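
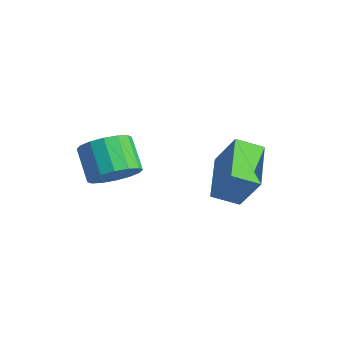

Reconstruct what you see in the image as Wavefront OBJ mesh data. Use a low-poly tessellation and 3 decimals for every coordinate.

v 0.875 1.05 -0.739
v -0.537 2.359 -0.132
v 1.482 1.927 -1.22
v 0.07 3.237 -0.613
v 1.75 1.283 0.793
v 0.338 2.593 1.4
v 2.357 2.161 0.312
v 0.945 3.47 0.919
v -1.308 -1.556 0.258
v -0.761 -1.959 1.018
v -1.884 -1.628 2.003
v -2.432 -1.224 1.242
v -0.622 -1.45 1.005
v -1.745 -1.118 1.989
v -0.667 -0.969 0.791
v -1.79 -0.637 1.776
v -0.884 -0.645 0.435
v -2.007 -0.314 1.42
v -1.215 -0.566 0.031
v -2.338 -0.234 1.016
v -1.57 -0.751 -0.312
v -2.693 -0.42 0.673
v -1.856 -1.152 -0.503
v -2.979 -0.821 0.482
v -1.995 -1.662 -0.489
v -3.118 -1.33 0.495
v -1.95 -2.143 -0.276
v -3.073 -1.811 0.709
v -1.733 -2.466 0.08
v -2.856 -2.135 1.065
v -1.402 -2.546 0.484
v -2.525 -2.214 1.469
v -1.047 -2.36 0.827
v -2.17 -2.029 1.812
f 2 4 1
f 5 2 1
f 1 4 3
f 3 5 1
f 2 8 4
f 6 2 5
f 6 8 2
f 4 8 3
f 7 5 3
f 3 8 7
f 7 6 5
f 8 6 7
f 10 9 13
f 10 13 11
f 11 13 14
f 11 14 12
f 13 9 15
f 13 15 14
f 14 15 16
f 14 16 12
f 15 9 17
f 15 17 16
f 16 17 18
f 16 18 12
f 17 9 19
f 17 19 18
f 18 19 20
f 18 20 12
f 19 9 21
f 19 21 20
f 20 21 22
f 20 22 12
f 21 9 23
f 21 23 22
f 22 23 24
f 22 24 12
f 23 9 25
f 23 25 24
f 24 25 26
f 24 26 12
f 25 9 27
f 25 27 26
f 26 27 28
f 26 28 12
f 27 9 29
f 27 29 28
f 28 29 30
f 28 30 12
f 29 9 31
f 29 31 30
f 30 31 32
f 30 32 12
f 31 9 33
f 31 33 32
f 32 33 34
f 32 34 12
f 33 9 10
f 33 10 34
f 34 10 11
f 34 11 12



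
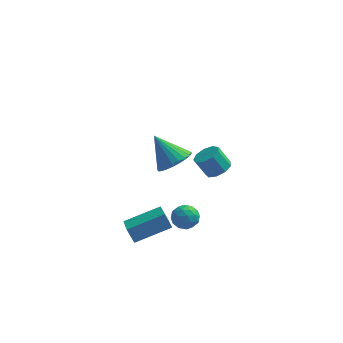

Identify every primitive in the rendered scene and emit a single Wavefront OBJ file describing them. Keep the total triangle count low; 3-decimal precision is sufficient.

v -3.759 -2.033 -3.608
v -3.315 -3.782 -2.7
v -1.895 -1.187 -2.889
v -1.451 -2.935 -1.98
v -3.329 -2.325 -4.38
v -2.885 -4.073 -3.471
v -1.465 -1.478 -3.66
v -1.021 -3.227 -2.752
v 0.81 2.51 -2.542
v 1.425 2.927 -2.194
v 0.744 3.007 -1.089
v 0.13 2.59 -1.438
v 1.067 3.282 -2.44
v 0.386 3.362 -1.335
v 0.59 3.276 -2.734
v -0.091 3.356 -1.629
v 0.215 2.912 -2.938
v -0.466 2.992 -1.834
v 0.119 2.36 -2.957
v -0.561 2.439 -1.853
v 0.347 1.878 -2.782
v -0.334 1.957 -1.678
v 0.791 1.692 -2.495
v 0.111 1.771 -1.39
v 1.245 1.889 -2.23
v 0.564 1.968 -1.125
v 1.495 2.376 -2.111
v 0.814 2.456 -1.006
v -0.831 -3.645 2.977
v -0.032 -3.734 3.62
v -1.949 -3.075 4.443
v 0.006 -3.352 3.501
v -0.084 -3.015 3.302
v -0.287 -2.773 3.053
v -0.574 -2.664 2.793
v -0.899 -2.705 2.56
v -1.214 -2.889 2.391
v -1.471 -3.187 2.312
v -1.63 -3.556 2.333
v -1.668 -3.937 2.452
v -1.578 -4.275 2.652
v -1.375 -4.516 2.9
v -1.089 -4.625 3.161
v -0.763 -4.584 3.393
v -0.448 -4.401 3.562
v -0.191 -4.102 3.642
v -1.088 -2.208 -2.443
v -0.543 -2.024 -1.874
v -0.277 -3.116 -2.926
v 0.268 -2.932 -2.357
v -0.424 -3.299 -2.151
v -0.925 -2.737 -1.853
v 0.105 -2.403 -2.947
v -0.396 -1.841 -2.649
v 0.195 -2.144 -2.185
v -0.132 -2.698 -1.693
v -0.688 -2.442 -3.107
v -1.015 -2.996 -2.615
v -0.887 -2.036 -2.116
v 0.067 -3.104 -2.684
v -0.34 -3.319 -2.563
v -0.02 -3.211 -2.229
v -1.111 -2.455 -2.103
v -0.791 -2.347 -1.769
v -0.721 -3.097 -1.932
v -0.029 -2.793 -3.031
v 0.291 -2.685 -2.697
v -0.8 -1.929 -2.571
v -0.48 -1.821 -2.237
v -0.099 -2.043 -2.868
v -0.133 -1.999 -1.964
v 0.344 -2.533 -2.249
v 0.248 -2.221 -2.596
v -0.046 -1.892 -2.42
v -0.325 -2.324 -1.675
v 0.152 -2.858 -1.959
v -0.255 -3.074 -1.839
v -0.549 -2.744 -1.663
v 0.109 -2.395 -1.858
v -0.972 -2.282 -2.841
v -0.495 -2.816 -3.125
v -0.271 -2.396 -3.137
v -0.565 -2.066 -2.961
v -1.164 -2.607 -2.551
v -0.687 -3.141 -2.836
v -0.774 -3.248 -2.38
v -1.068 -2.919 -2.204
v -0.929 -2.745 -2.942
f 2 4 1
f 5 2 1
f 1 4 3
f 3 5 1
f 2 8 4
f 6 2 5
f 6 8 2
f 4 8 3
f 7 5 3
f 3 8 7
f 7 6 5
f 8 6 7
f 10 9 13
f 10 13 11
f 11 13 14
f 11 14 12
f 13 9 15
f 13 15 14
f 14 15 16
f 14 16 12
f 15 9 17
f 15 17 16
f 16 17 18
f 16 18 12
f 17 9 19
f 17 19 18
f 18 19 20
f 18 20 12
f 19 9 21
f 19 21 20
f 20 21 22
f 20 22 12
f 21 9 23
f 21 23 22
f 22 23 24
f 22 24 12
f 23 9 25
f 23 25 24
f 24 25 26
f 24 26 12
f 25 9 27
f 25 27 26
f 26 27 28
f 26 28 12
f 27 9 10
f 27 10 28
f 28 10 11
f 28 11 12
f 30 29 32
f 30 32 31
f 32 29 33
f 32 33 31
f 33 29 34
f 33 34 31
f 34 29 35
f 34 35 31
f 35 29 36
f 35 36 31
f 36 29 37
f 36 37 31
f 37 29 38
f 37 38 31
f 38 29 39
f 38 39 31
f 39 29 40
f 39 40 31
f 40 29 41
f 40 41 31
f 41 29 42
f 41 42 31
f 42 29 43
f 42 43 31
f 43 29 44
f 43 44 31
f 44 29 45
f 44 45 31
f 45 29 46
f 45 46 31
f 46 29 30
f 46 30 31
f 47 84 63
f 84 58 87
f 63 87 52
f 84 87 63
f 47 63 59
f 63 52 64
f 59 64 48
f 63 64 59
f 47 59 68
f 59 48 69
f 68 69 54
f 59 69 68
f 47 68 80
f 68 54 83
f 80 83 57
f 68 83 80
f 47 80 84
f 80 57 88
f 84 88 58
f 80 88 84
f 48 64 75
f 64 52 78
f 75 78 56
f 64 78 75
f 52 87 65
f 87 58 86
f 65 86 51
f 87 86 65
f 58 88 85
f 88 57 81
f 85 81 49
f 88 81 85
f 57 83 82
f 83 54 70
f 82 70 53
f 83 70 82
f 54 69 74
f 69 48 71
f 74 71 55
f 69 71 74
f 50 76 62
f 76 56 77
f 62 77 51
f 76 77 62
f 50 62 60
f 62 51 61
f 60 61 49
f 62 61 60
f 50 60 67
f 60 49 66
f 67 66 53
f 60 66 67
f 50 67 72
f 67 53 73
f 72 73 55
f 67 73 72
f 50 72 76
f 72 55 79
f 76 79 56
f 72 79 76
f 51 77 65
f 77 56 78
f 65 78 52
f 77 78 65
f 49 61 85
f 61 51 86
f 85 86 58
f 61 86 85
f 53 66 82
f 66 49 81
f 82 81 57
f 66 81 82
f 55 73 74
f 73 53 70
f 74 70 54
f 73 70 74
f 56 79 75
f 79 55 71
f 75 71 48
f 79 71 75



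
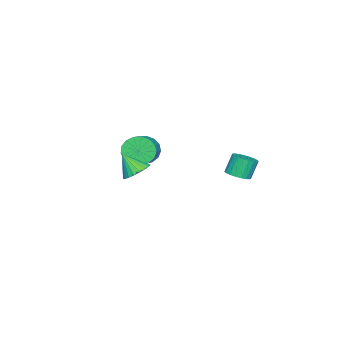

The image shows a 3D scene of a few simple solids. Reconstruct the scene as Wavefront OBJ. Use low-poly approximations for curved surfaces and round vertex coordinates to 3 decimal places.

v -0.466 3.86 1.76
v 0.083 3.741 2.022
v -0.325 3.921 2.961
v -0.874 4.04 2.7
v 0.098 3.994 1.98
v -0.31 4.175 2.919
v 0.016 4.225 1.9
v -0.393 4.405 2.839
v -0.15 4.393 1.795
v -0.559 4.573 2.735
v -0.371 4.468 1.685
v -0.779 4.648 2.624
v -0.608 4.438 1.588
v -1.016 4.618 2.527
v -0.82 4.308 1.52
v -1.229 4.489 2.459
v -0.971 4.101 1.494
v -1.38 4.281 2.433
v -1.035 3.852 1.514
v -1.443 4.032 2.454
v -1 3.604 1.577
v -1.409 3.785 2.516
v -0.873 3.401 1.671
v -1.282 3.581 2.61
v -0.675 3.277 1.781
v -1.084 3.457 2.72
v -0.442 3.253 1.887
v -0.85 3.434 2.826
v -0.212 3.335 1.971
v -0.621 3.515 2.911
v -0.026 3.507 2.019
v -0.435 3.688 2.958
v -3.11 -2.077 0.651
v -2.693 -2.609 0.153
v -1.432 -2.235 0.81
v -1.85 -1.703 1.309
v -2.689 -2.263 -0.051
v -1.428 -1.888 0.606
v -2.782 -1.874 -0.095
v -1.521 -1.5 0.563
v -2.95 -1.532 0.033
v -1.689 -1.157 0.69
v -3.155 -1.314 0.302
v -1.894 -0.94 0.959
v -3.349 -1.272 0.651
v -2.089 -0.898 1.309
v -3.489 -1.414 1.001
v -2.229 -1.04 1.658
v -3.542 -1.708 1.27
v -2.282 -1.333 1.927
v -3.496 -2.086 1.397
v -2.236 -1.712 2.055
v -3.362 -2.463 1.354
v -2.102 -2.088 2.011
v -3.17 -2.751 1.15
v -1.91 -2.377 1.807
v -2.964 -2.885 0.831
v -1.704 -2.51 1.488
v -2.792 -2.833 0.472
v -1.531 -2.459 1.129
v 1.993 0.106 2.331
v 2.713 0.086 2.335
v 1.967 -0.626 3.269
v 2.656 0.318 2.515
v 2.485 0.514 2.664
v 2.229 0.639 2.755
v 1.932 0.672 2.772
v 1.645 0.608 2.714
v 1.419 0.457 2.589
v 1.292 0.245 2.42
v 1.286 0.009 2.236
v 1.402 -0.21 2.068
v 1.621 -0.374 1.945
v 1.904 -0.455 1.89
v 2.202 -0.439 1.911
v 2.464 -0.329 2.004
v 2.645 -0.143 2.154
f 2 1 5
f 2 5 3
f 3 5 6
f 3 6 4
f 5 1 7
f 5 7 6
f 6 7 8
f 6 8 4
f 7 1 9
f 7 9 8
f 8 9 10
f 8 10 4
f 9 1 11
f 9 11 10
f 10 11 12
f 10 12 4
f 11 1 13
f 11 13 12
f 12 13 14
f 12 14 4
f 13 1 15
f 13 15 14
f 14 15 16
f 14 16 4
f 15 1 17
f 15 17 16
f 16 17 18
f 16 18 4
f 17 1 19
f 17 19 18
f 18 19 20
f 18 20 4
f 19 1 21
f 19 21 20
f 20 21 22
f 20 22 4
f 21 1 23
f 21 23 22
f 22 23 24
f 22 24 4
f 23 1 25
f 23 25 24
f 24 25 26
f 24 26 4
f 25 1 27
f 25 27 26
f 26 27 28
f 26 28 4
f 27 1 29
f 27 29 28
f 28 29 30
f 28 30 4
f 29 1 31
f 29 31 30
f 30 31 32
f 30 32 4
f 31 1 2
f 31 2 32
f 32 2 3
f 32 3 4
f 34 33 37
f 34 37 35
f 35 37 38
f 35 38 36
f 37 33 39
f 37 39 38
f 38 39 40
f 38 40 36
f 39 33 41
f 39 41 40
f 40 41 42
f 40 42 36
f 41 33 43
f 41 43 42
f 42 43 44
f 42 44 36
f 43 33 45
f 43 45 44
f 44 45 46
f 44 46 36
f 45 33 47
f 45 47 46
f 46 47 48
f 46 48 36
f 47 33 49
f 47 49 48
f 48 49 50
f 48 50 36
f 49 33 51
f 49 51 50
f 50 51 52
f 50 52 36
f 51 33 53
f 51 53 52
f 52 53 54
f 52 54 36
f 53 33 55
f 53 55 54
f 54 55 56
f 54 56 36
f 55 33 57
f 55 57 56
f 56 57 58
f 56 58 36
f 57 33 59
f 57 59 58
f 58 59 60
f 58 60 36
f 59 33 34
f 59 34 60
f 60 34 35
f 60 35 36
f 62 61 64
f 62 64 63
f 64 61 65
f 64 65 63
f 65 61 66
f 65 66 63
f 66 61 67
f 66 67 63
f 67 61 68
f 67 68 63
f 68 61 69
f 68 69 63
f 69 61 70
f 69 70 63
f 70 61 71
f 70 71 63
f 71 61 72
f 71 72 63
f 72 61 73
f 72 73 63
f 73 61 74
f 73 74 63
f 74 61 75
f 74 75 63
f 75 61 76
f 75 76 63
f 76 61 77
f 76 77 63
f 77 61 62
f 77 62 63



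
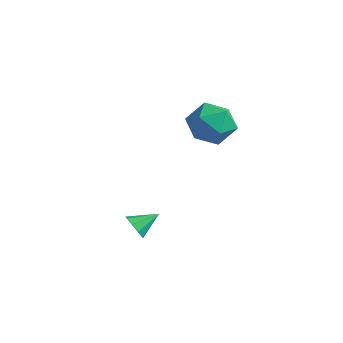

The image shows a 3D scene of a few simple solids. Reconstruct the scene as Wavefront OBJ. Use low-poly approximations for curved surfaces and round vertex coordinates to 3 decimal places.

v -0.57 3.843 1.082
v 0.379 4.319 1.542
v 0.361 2.241 0.818
v 1.31 2.717 1.278
v 0.393 2.492 1.947
v -0.182 3.482 2.11
v 0.922 3.078 0.25
v 0.347 4.068 0.413
v 1.301 3.846 1.028
v 0.974 3.484 2.076
v -0.234 3.076 0.284
v -0.561 2.714 1.332
v 1.043 -2.066 -1.94
v 1.412 -1.971 -2.442
v 1.477 -1.114 -1.44
v 1.035 -1.77 -2.496
v 0.662 -1.707 -2.291
v 0.466 -1.813 -1.922
v 0.541 -2.036 -1.561
v 0.85 -2.274 -1.378
v 1.249 -2.414 -1.458
v 1.552 -2.392 -1.764
v 1.617 -2.217 -2.152
f 1 12 6
f 1 6 2
f 1 2 8
f 1 8 11
f 1 11 12
f 2 6 10
f 6 12 5
f 12 11 3
f 11 8 7
f 8 2 9
f 4 10 5
f 4 5 3
f 4 3 7
f 4 7 9
f 4 9 10
f 5 10 6
f 3 5 12
f 7 3 11
f 9 7 8
f 10 9 2
f 14 13 16
f 14 16 15
f 16 13 17
f 16 17 15
f 17 13 18
f 17 18 15
f 18 13 19
f 18 19 15
f 19 13 20
f 19 20 15
f 20 13 21
f 20 21 15
f 21 13 22
f 21 22 15
f 22 13 23
f 22 23 15
f 23 13 14
f 23 14 15



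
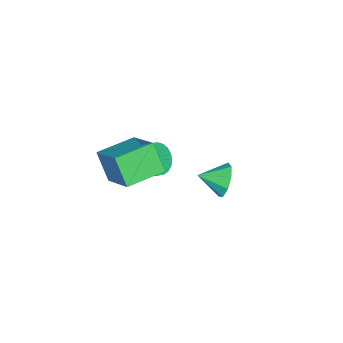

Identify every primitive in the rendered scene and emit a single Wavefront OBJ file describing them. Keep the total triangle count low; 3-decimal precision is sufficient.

v 2.795 2.786 3.702
v 3.27 2.772 2.937
v 3.405 1.794 4.098
v 3.558 3.117 3.357
v 3.49 3.307 3.939
v 3.096 3.254 4.409
v 2.562 2.981 4.549
v 2.137 2.618 4.292
v 2.02 2.333 3.758
v 2.266 2.26 3.199
v 2.76 2.433 2.874
v -0.157 -3.156 -0.38
v 0.447 -2.799 -0.943
v 0.481 -1.786 -0.263
v -0.123 -2.144 0.3
v 0.146 -2.692 -1.088
v 0.18 -1.679 -0.409
v -0.201 -2.655 -1.126
v -0.167 -1.642 -0.446
v -0.541 -2.694 -1.049
v -0.507 -1.681 -0.37
v -0.823 -2.804 -0.871
v -0.789 -1.791 -0.192
v -1.004 -2.968 -0.618
v -0.97 -1.955 0.061
v -1.056 -3.16 -0.329
v -1.022 -2.147 0.35
v -0.97 -3.352 -0.048
v -0.936 -2.339 0.632
v -0.761 -3.514 0.183
v -0.727 -2.501 0.863
v -0.46 -3.621 0.329
v -0.426 -2.608 1.008
v -0.113 -3.658 0.366
v -0.079 -2.645 1.046
v 0.227 -3.619 0.29
v 0.261 -2.606 0.969
v 0.509 -3.509 0.112
v 0.543 -2.496 0.791
v 0.69 -3.345 -0.141
v 0.724 -2.332 0.538
v 0.742 -3.153 -0.43
v 0.776 -2.14 0.249
v 0.656 -2.961 -0.712
v 0.69 -1.948 -0.032
v 0.199 -3.238 1.683
v 1.15 -1.689 2.812
v 0.556 -2.426 0.268
v 1.508 -0.877 1.397
v 1.912 -4.203 1.563
v 2.864 -2.654 2.692
v 2.27 -3.391 0.148
v 3.221 -1.842 1.277
f 2 1 4
f 2 4 3
f 4 1 5
f 4 5 3
f 5 1 6
f 5 6 3
f 6 1 7
f 6 7 3
f 7 1 8
f 7 8 3
f 8 1 9
f 8 9 3
f 9 1 10
f 9 10 3
f 10 1 11
f 10 11 3
f 11 1 2
f 11 2 3
f 13 12 16
f 13 16 14
f 14 16 17
f 14 17 15
f 16 12 18
f 16 18 17
f 17 18 19
f 17 19 15
f 18 12 20
f 18 20 19
f 19 20 21
f 19 21 15
f 20 12 22
f 20 22 21
f 21 22 23
f 21 23 15
f 22 12 24
f 22 24 23
f 23 24 25
f 23 25 15
f 24 12 26
f 24 26 25
f 25 26 27
f 25 27 15
f 26 12 28
f 26 28 27
f 27 28 29
f 27 29 15
f 28 12 30
f 28 30 29
f 29 30 31
f 29 31 15
f 30 12 32
f 30 32 31
f 31 32 33
f 31 33 15
f 32 12 34
f 32 34 33
f 33 34 35
f 33 35 15
f 34 12 36
f 34 36 35
f 35 36 37
f 35 37 15
f 36 12 38
f 36 38 37
f 37 38 39
f 37 39 15
f 38 12 40
f 38 40 39
f 39 40 41
f 39 41 15
f 40 12 42
f 40 42 41
f 41 42 43
f 41 43 15
f 42 12 44
f 42 44 43
f 43 44 45
f 43 45 15
f 44 12 13
f 44 13 45
f 45 13 14
f 45 14 15
f 47 49 46
f 50 47 46
f 46 49 48
f 48 50 46
f 47 53 49
f 51 47 50
f 51 53 47
f 49 53 48
f 52 50 48
f 48 53 52
f 52 51 50
f 53 51 52



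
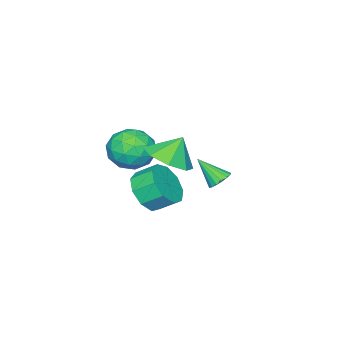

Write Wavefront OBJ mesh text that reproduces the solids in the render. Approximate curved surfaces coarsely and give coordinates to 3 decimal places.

v -0.329 -2.622 -4.297
v 0.157 -3.038 -3.452
v -0.206 -2.214 -2.838
v -0.691 -1.798 -3.683
v 0.605 -2.584 -3.796
v 0.242 -1.76 -3.182
v 0.616 -2.148 -4.375
v 0.253 -1.324 -3.761
v 0.185 -1.933 -4.918
v -0.178 -1.109 -4.303
v -0.486 -2.041 -5.17
v -0.849 -1.217 -4.555
v -1.084 -2.42 -5.013
v -1.447 -1.597 -4.399
v -1.328 -2.894 -4.522
v -1.691 -2.071 -3.908
v -1.105 -3.241 -3.926
v -1.468 -2.417 -3.311
v -0.518 -3.298 -3.503
v -0.881 -2.474 -2.889
v 1.779 0.082 -0.381
v 2.283 -0.74 0.148
v 1.241 0.398 0.621
v 2.729 -0.026 0.163
v 2.618 0.752 -0.14
v 2.016 1.137 -0.585
v 1.275 0.905 -0.91
v 0.829 0.191 -0.925
v 0.94 -0.587 -0.621
v 1.542 -0.972 -0.177
v -3.016 -0.897 -4.296
v -2.653 -0.514 -4.031
v -2.764 -1.863 -3.244
v -2.905 -0.457 -3.918
v -3.183 -0.501 -3.891
v -3.422 -0.635 -3.957
v -3.569 -0.829 -4.101
v -3.589 -1.039 -4.289
v -3.477 -1.216 -4.479
v -3.26 -1.32 -4.626
v -2.987 -1.327 -4.698
v -2.721 -1.235 -4.678
v -2.522 -1.066 -4.57
v -2.436 -0.858 -4.399
v -2.484 -0.659 -4.205
v 1.611 -0.631 -0.007
v 2.573 -0.893 0.293
v 1.507 -2.047 -0.913
v 2.469 -2.309 -0.613
v 1.69 -2.311 0.078
v 1.754 -1.436 0.637
v 2.326 -1.504 -1.257
v 2.39 -0.629 -0.698
v 3.015 -1.433 -0.48
v 2.622 -1.931 0.345
v 1.458 -1.009 -0.965
v 1.065 -1.507 -0.14
v 2.101 -0.637 0.222
v 1.979 -2.303 -0.842
v 1.521 -2.304 -0.436
v 2.086 -2.458 -0.26
v 1.62 -0.957 0.425
v 2.185 -1.111 0.601
v 1.666 -1.944 0.475
v 1.895 -1.829 -1.221
v 2.46 -1.983 -1.045
v 1.994 -0.482 -0.36
v 2.559 -0.636 -0.184
v 2.414 -0.996 -1.095
v 2.926 -1.109 -0.056
v 2.865 -1.941 -0.588
v 2.781 -1.468 -0.967
v 2.819 -0.954 -0.638
v 2.695 -1.402 0.429
v 2.634 -2.234 -0.103
v 2.176 -2.236 0.303
v 2.214 -1.721 0.632
v 2.955 -1.719 -0.025
v 1.446 -0.706 -0.517
v 1.385 -1.538 -1.049
v 1.866 -1.219 -1.252
v 1.904 -0.704 -0.923
v 1.215 -0.999 -0.032
v 1.154 -1.831 -0.564
v 1.261 -1.986 0.018
v 1.299 -1.472 0.347
v 1.125 -1.221 -0.595
f 2 1 5
f 2 5 3
f 3 5 6
f 3 6 4
f 5 1 7
f 5 7 6
f 6 7 8
f 6 8 4
f 7 1 9
f 7 9 8
f 8 9 10
f 8 10 4
f 9 1 11
f 9 11 10
f 10 11 12
f 10 12 4
f 11 1 13
f 11 13 12
f 12 13 14
f 12 14 4
f 13 1 15
f 13 15 14
f 14 15 16
f 14 16 4
f 15 1 17
f 15 17 16
f 16 17 18
f 16 18 4
f 17 1 19
f 17 19 18
f 18 19 20
f 18 20 4
f 19 1 2
f 19 2 20
f 20 2 3
f 20 3 4
f 22 21 24
f 22 24 23
f 24 21 25
f 24 25 23
f 25 21 26
f 25 26 23
f 26 21 27
f 26 27 23
f 27 21 28
f 27 28 23
f 28 21 29
f 28 29 23
f 29 21 30
f 29 30 23
f 30 21 22
f 30 22 23
f 32 31 34
f 32 34 33
f 34 31 35
f 34 35 33
f 35 31 36
f 35 36 33
f 36 31 37
f 36 37 33
f 37 31 38
f 37 38 33
f 38 31 39
f 38 39 33
f 39 31 40
f 39 40 33
f 40 31 41
f 40 41 33
f 41 31 42
f 41 42 33
f 42 31 43
f 42 43 33
f 43 31 44
f 43 44 33
f 44 31 45
f 44 45 33
f 45 31 32
f 45 32 33
f 46 83 62
f 83 57 86
f 62 86 51
f 83 86 62
f 46 62 58
f 62 51 63
f 58 63 47
f 62 63 58
f 46 58 67
f 58 47 68
f 67 68 53
f 58 68 67
f 46 67 79
f 67 53 82
f 79 82 56
f 67 82 79
f 46 79 83
f 79 56 87
f 83 87 57
f 79 87 83
f 47 63 74
f 63 51 77
f 74 77 55
f 63 77 74
f 51 86 64
f 86 57 85
f 64 85 50
f 86 85 64
f 57 87 84
f 87 56 80
f 84 80 48
f 87 80 84
f 56 82 81
f 82 53 69
f 81 69 52
f 82 69 81
f 53 68 73
f 68 47 70
f 73 70 54
f 68 70 73
f 49 75 61
f 75 55 76
f 61 76 50
f 75 76 61
f 49 61 59
f 61 50 60
f 59 60 48
f 61 60 59
f 49 59 66
f 59 48 65
f 66 65 52
f 59 65 66
f 49 66 71
f 66 52 72
f 71 72 54
f 66 72 71
f 49 71 75
f 71 54 78
f 75 78 55
f 71 78 75
f 50 76 64
f 76 55 77
f 64 77 51
f 76 77 64
f 48 60 84
f 60 50 85
f 84 85 57
f 60 85 84
f 52 65 81
f 65 48 80
f 81 80 56
f 65 80 81
f 54 72 73
f 72 52 69
f 73 69 53
f 72 69 73
f 55 78 74
f 78 54 70
f 74 70 47
f 78 70 74



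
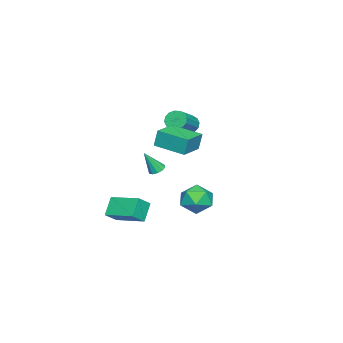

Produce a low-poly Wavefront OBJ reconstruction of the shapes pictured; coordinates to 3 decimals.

v 3.431 -0.057 -2.801
v 2.503 -0.091 -1.767
v 3.901 1.931 -2.315
v 2.974 1.897 -1.28
v 4.226 -0.417 -2.1
v 3.299 -0.451 -1.065
v 4.697 1.571 -1.613
v 3.769 1.537 -0.579
v -0.528 4.368 -1.535
v 0.439 4.727 -2.058
v 0.121 2.613 -1.542
v 1.088 2.972 -2.065
v 0.878 3.271 -0.967
v 0.477 4.356 -0.963
v 0.083 2.984 -2.637
v -0.318 4.069 -2.633
v 0.817 3.872 -2.739
v 1.308 4.05 -1.707
v -0.748 3.29 -1.893
v -0.257 3.468 -0.861
v -4.822 1.008 1.906
v -4.45 0.861 1.272
v -2.786 0.725 2.28
v -3.158 0.872 2.914
v -4.439 1.248 1.307
v -2.776 1.111 2.315
v -4.532 1.57 1.503
v -2.868 1.434 2.511
v -4.702 1.742 1.807
v -3.038 1.606 2.815
v -4.904 1.717 2.137
v -3.24 1.581 3.145
v -5.084 1.502 2.406
v -3.42 1.366 3.414
v -5.194 1.155 2.54
v -3.53 1.019 3.548
v -5.204 0.769 2.505
v -3.541 0.632 3.513
v -5.112 0.446 2.309
v -3.448 0.31 3.317
v -4.942 0.274 2.005
v -3.278 0.138 3.013
v -4.74 0.299 1.675
v -3.076 0.163 2.683
v -4.56 0.514 1.406
v -2.896 0.378 2.414
v 2.026 1.899 1.103
v 2.384 1.573 0.842
v 2.514 1.301 2.517
v 2.541 1.866 0.912
v 2.501 2.172 1.055
v 2.28 2.373 1.216
v 1.962 2.393 1.335
v 1.668 2.225 1.365
v 1.511 1.931 1.295
v 1.551 1.625 1.152
v 1.772 1.424 0.99
v 2.09 1.404 0.872
v -1.223 1.238 2.095
v -1.333 1.433 3.284
v -0.977 3.269 1.783
v -1.087 3.465 2.972
v 0.527 1.055 2.288
v 0.417 1.251 3.477
v 0.773 3.087 1.976
v 0.663 3.282 3.165
f 2 4 1
f 5 2 1
f 1 4 3
f 3 5 1
f 2 8 4
f 6 2 5
f 6 8 2
f 4 8 3
f 7 5 3
f 3 8 7
f 7 6 5
f 8 6 7
f 9 20 14
f 9 14 10
f 9 10 16
f 9 16 19
f 9 19 20
f 10 14 18
f 14 20 13
f 20 19 11
f 19 16 15
f 16 10 17
f 12 18 13
f 12 13 11
f 12 11 15
f 12 15 17
f 12 17 18
f 13 18 14
f 11 13 20
f 15 11 19
f 17 15 16
f 18 17 10
f 22 21 25
f 22 25 23
f 23 25 26
f 23 26 24
f 25 21 27
f 25 27 26
f 26 27 28
f 26 28 24
f 27 21 29
f 27 29 28
f 28 29 30
f 28 30 24
f 29 21 31
f 29 31 30
f 30 31 32
f 30 32 24
f 31 21 33
f 31 33 32
f 32 33 34
f 32 34 24
f 33 21 35
f 33 35 34
f 34 35 36
f 34 36 24
f 35 21 37
f 35 37 36
f 36 37 38
f 36 38 24
f 37 21 39
f 37 39 38
f 38 39 40
f 38 40 24
f 39 21 41
f 39 41 40
f 40 41 42
f 40 42 24
f 41 21 43
f 41 43 42
f 42 43 44
f 42 44 24
f 43 21 45
f 43 45 44
f 44 45 46
f 44 46 24
f 45 21 22
f 45 22 46
f 46 22 23
f 46 23 24
f 48 47 50
f 48 50 49
f 50 47 51
f 50 51 49
f 51 47 52
f 51 52 49
f 52 47 53
f 52 53 49
f 53 47 54
f 53 54 49
f 54 47 55
f 54 55 49
f 55 47 56
f 55 56 49
f 56 47 57
f 56 57 49
f 57 47 58
f 57 58 49
f 58 47 48
f 58 48 49
f 60 62 59
f 63 60 59
f 59 62 61
f 61 63 59
f 60 66 62
f 64 60 63
f 64 66 60
f 62 66 61
f 65 63 61
f 61 66 65
f 65 64 63
f 66 64 65



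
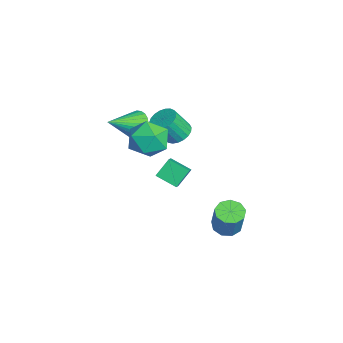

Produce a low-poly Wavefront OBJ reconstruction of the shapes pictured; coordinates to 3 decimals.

v -3.411 -0.536 0.225
v -2.746 -0.894 -0.094
v -2.564 -1.722 1.215
v -3.229 -1.364 1.535
v -2.612 -0.621 0.06
v -2.43 -1.449 1.369
v -2.617 -0.333 0.243
v -2.435 -1.162 1.552
v -2.759 -0.08 0.423
v -2.576 -0.909 1.732
v -3.013 0.094 0.569
v -2.831 -0.735 1.878
v -3.336 0.159 0.655
v -3.154 -0.67 1.964
v -3.673 0.104 0.667
v -3.49 -0.725 1.976
v -3.964 -0.062 0.603
v -3.782 -0.89 1.912
v -4.159 -0.309 0.473
v -3.977 -1.138 1.782
v -4.225 -0.596 0.301
v -4.043 -1.425 1.61
v -4.151 -0.872 0.115
v -3.968 -1.701 1.424
v -3.948 -1.09 -0.051
v -3.766 -1.919 1.258
v -3.653 -1.212 -0.169
v -3.47 -2.041 1.14
v -3.316 -1.218 -0.22
v -3.133 -2.046 1.089
v -2.995 -1.105 -0.193
v -2.813 -1.934 1.116
v 3.674 -2.501 2.448
v 3.271 -1.809 3.287
v 2.973 -2.322 1.964
v 2.57 -1.63 2.804
v 4.25 -1.57 1.956
v 3.847 -0.878 2.796
v 3.549 -1.391 1.473
v 3.146 -0.699 2.312
v 1.591 1.336 -3.344
v 2.299 1.509 -3.674
v 3.037 1.557 -2.066
v 2.329 1.384 -1.736
v 2.027 1.971 -3.563
v 2.764 2.018 -1.954
v 1.55 2.135 -3.349
v 2.288 2.183 -1.741
v 1.093 1.926 -3.133
v 1.831 1.973 -1.525
v 0.869 1.44 -3.016
v 1.607 1.488 -1.408
v 0.983 0.906 -3.052
v 1.72 0.954 -1.444
v 1.381 0.573 -3.225
v 2.119 0.621 -1.617
v 1.878 0.597 -3.454
v 2.616 0.645 -1.846
v 2.24 0.967 -3.631
v 2.978 1.015 -2.023
v 0.499 -1.52 3.447
v 1.417 -2.275 3.672
v -0.197 -2.765 2.108
v 0.721 -3.52 2.333
v -0.138 -3.349 3.165
v 0.291 -2.579 3.993
v 0.929 -2.461 1.787
v 1.358 -1.691 2.615
v 1.682 -2.856 2.646
v 1.023 -3.405 3.498
v 0.197 -1.635 2.282
v -0.462 -2.184 3.134
v -3.068 -2.736 1.305
v -2.274 -2.594 0.863
v -2.272 -4.304 2.235
v -2.226 -2.395 1.158
v -2.307 -2.248 1.476
v -2.503 -2.175 1.767
v -2.786 -2.188 1.988
v -3.111 -2.283 2.105
v -3.43 -2.448 2.1
v -3.694 -2.656 1.975
v -3.863 -2.877 1.747
v -3.91 -3.076 1.452
v -3.83 -3.223 1.135
v -3.633 -3.296 0.843
v -3.35 -3.284 0.622
v -3.025 -3.188 0.505
v -2.706 -3.023 0.51
v -2.442 -2.815 0.636
f 2 1 5
f 2 5 3
f 3 5 6
f 3 6 4
f 5 1 7
f 5 7 6
f 6 7 8
f 6 8 4
f 7 1 9
f 7 9 8
f 8 9 10
f 8 10 4
f 9 1 11
f 9 11 10
f 10 11 12
f 10 12 4
f 11 1 13
f 11 13 12
f 12 13 14
f 12 14 4
f 13 1 15
f 13 15 14
f 14 15 16
f 14 16 4
f 15 1 17
f 15 17 16
f 16 17 18
f 16 18 4
f 17 1 19
f 17 19 18
f 18 19 20
f 18 20 4
f 19 1 21
f 19 21 20
f 20 21 22
f 20 22 4
f 21 1 23
f 21 23 22
f 22 23 24
f 22 24 4
f 23 1 25
f 23 25 24
f 24 25 26
f 24 26 4
f 25 1 27
f 25 27 26
f 26 27 28
f 26 28 4
f 27 1 29
f 27 29 28
f 28 29 30
f 28 30 4
f 29 1 31
f 29 31 30
f 30 31 32
f 30 32 4
f 31 1 2
f 31 2 32
f 32 2 3
f 32 3 4
f 34 36 33
f 37 34 33
f 33 36 35
f 35 37 33
f 34 40 36
f 38 34 37
f 38 40 34
f 36 40 35
f 39 37 35
f 35 40 39
f 39 38 37
f 40 38 39
f 42 41 45
f 42 45 43
f 43 45 46
f 43 46 44
f 45 41 47
f 45 47 46
f 46 47 48
f 46 48 44
f 47 41 49
f 47 49 48
f 48 49 50
f 48 50 44
f 49 41 51
f 49 51 50
f 50 51 52
f 50 52 44
f 51 41 53
f 51 53 52
f 52 53 54
f 52 54 44
f 53 41 55
f 53 55 54
f 54 55 56
f 54 56 44
f 55 41 57
f 55 57 56
f 56 57 58
f 56 58 44
f 57 41 59
f 57 59 58
f 58 59 60
f 58 60 44
f 59 41 42
f 59 42 60
f 60 42 43
f 60 43 44
f 61 72 66
f 61 66 62
f 61 62 68
f 61 68 71
f 61 71 72
f 62 66 70
f 66 72 65
f 72 71 63
f 71 68 67
f 68 62 69
f 64 70 65
f 64 65 63
f 64 63 67
f 64 67 69
f 64 69 70
f 65 70 66
f 63 65 72
f 67 63 71
f 69 67 68
f 70 69 62
f 74 73 76
f 74 76 75
f 76 73 77
f 76 77 75
f 77 73 78
f 77 78 75
f 78 73 79
f 78 79 75
f 79 73 80
f 79 80 75
f 80 73 81
f 80 81 75
f 81 73 82
f 81 82 75
f 82 73 83
f 82 83 75
f 83 73 84
f 83 84 75
f 84 73 85
f 84 85 75
f 85 73 86
f 85 86 75
f 86 73 87
f 86 87 75
f 87 73 88
f 87 88 75
f 88 73 89
f 88 89 75
f 89 73 90
f 89 90 75
f 90 73 74
f 90 74 75



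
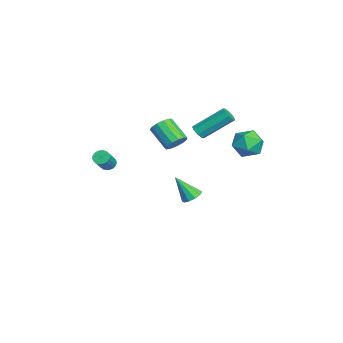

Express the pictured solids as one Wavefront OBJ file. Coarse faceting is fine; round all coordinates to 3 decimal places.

v 1.09 0.12 1.691
v 1.652 -0.167 2.058
v 0.612 -0.926 3.057
v 0.05 -0.64 2.689
v 1.565 0.192 2.24
v 0.525 -0.567 3.239
v 1.327 0.528 2.247
v 0.287 -0.232 3.246
v 1.014 0.734 2.078
v -0.026 -0.026 3.077
v 0.725 0.745 1.785
v -0.315 -0.015 2.784
v 0.552 0.557 1.463
v -0.488 -0.202 2.462
v 0.55 0.231 1.212
v -0.491 -0.528 2.211
v 0.719 -0.131 1.114
v -0.321 -0.89 2.113
v 1.006 -0.413 1.198
v -0.034 -1.172 2.197
v 1.32 -0.526 1.439
v 0.28 -1.285 2.438
v 1.561 -0.434 1.76
v 0.52 -1.193 2.759
v 0.74 1.365 2.33
v 1.256 1.293 2.422
v 1.257 3.022 3.782
v 0.74 3.095 3.69
v 1.188 1.54 2.108
v 1.189 3.269 3.468
v 0.857 1.685 1.924
v 0.858 3.414 3.284
v 0.457 1.643 1.977
v 0.458 3.372 3.338
v 0.223 1.438 2.238
v 0.224 3.167 3.598
v 0.291 1.191 2.552
v 0.292 2.92 3.912
v 0.622 1.046 2.736
v 0.623 2.775 4.096
v 1.022 1.088 2.682
v 1.023 2.817 4.043
v 1.44 -3.705 0.477
v 1.779 -3.798 0.122
v 2.699 -4.208 1.107
v 2.36 -4.115 1.463
v 1.818 -3.599 0.168
v 2.739 -4.009 1.153
v 1.792 -3.418 0.267
v 2.713 -3.829 1.253
v 1.705 -3.287 0.403
v 2.626 -3.698 1.389
v 1.572 -3.228 0.552
v 2.493 -3.639 1.538
v 1.416 -3.252 0.688
v 2.337 -3.662 1.673
v 1.264 -3.354 0.787
v 2.185 -3.764 1.773
v 1.143 -3.516 0.833
v 2.064 -3.927 1.818
v 1.073 -3.711 0.817
v 1.994 -4.122 1.803
v 1.066 -3.905 0.743
v 1.987 -4.316 1.728
v 1.124 -4.065 0.622
v 2.045 -4.475 1.608
v 1.236 -4.162 0.477
v 2.157 -4.572 1.462
v 1.384 -4.18 0.331
v 2.305 -4.59 1.317
v 1.541 -4.116 0.211
v 2.462 -4.526 1.197
v 1.681 -3.981 0.137
v 2.602 -4.391 1.123
v -0.519 1.166 -3.529
v -0.132 1.599 -3.176
v -0.801 0.214 -2.051
v -0.528 1.738 -3.161
v -0.921 1.659 -3.288
v -1.16 1.391 -3.506
v -1.155 1.038 -3.733
v -0.907 0.733 -3.882
v -0.51 0.594 -3.896
v -0.117 0.673 -3.77
v 0.122 0.941 -3.551
v 0.117 1.295 -3.324
v 3.035 4.172 3.524
v 3.945 4.48 3.182
v 2.915 3.12 2.258
v 3.825 3.428 1.916
v 3.76 2.89 2.78
v 3.834 3.54 3.563
v 3.026 4.06 1.877
v 3.1 4.71 2.66
v 3.939 4.41 2.164
v 4.393 3.688 2.722
v 2.467 3.912 2.718
v 2.921 3.19 3.276
f 2 1 5
f 2 5 3
f 3 5 6
f 3 6 4
f 5 1 7
f 5 7 6
f 6 7 8
f 6 8 4
f 7 1 9
f 7 9 8
f 8 9 10
f 8 10 4
f 9 1 11
f 9 11 10
f 10 11 12
f 10 12 4
f 11 1 13
f 11 13 12
f 12 13 14
f 12 14 4
f 13 1 15
f 13 15 14
f 14 15 16
f 14 16 4
f 15 1 17
f 15 17 16
f 16 17 18
f 16 18 4
f 17 1 19
f 17 19 18
f 18 19 20
f 18 20 4
f 19 1 21
f 19 21 20
f 20 21 22
f 20 22 4
f 21 1 23
f 21 23 22
f 22 23 24
f 22 24 4
f 23 1 2
f 23 2 24
f 24 2 3
f 24 3 4
f 26 25 29
f 26 29 27
f 27 29 30
f 27 30 28
f 29 25 31
f 29 31 30
f 30 31 32
f 30 32 28
f 31 25 33
f 31 33 32
f 32 33 34
f 32 34 28
f 33 25 35
f 33 35 34
f 34 35 36
f 34 36 28
f 35 25 37
f 35 37 36
f 36 37 38
f 36 38 28
f 37 25 39
f 37 39 38
f 38 39 40
f 38 40 28
f 39 25 41
f 39 41 40
f 40 41 42
f 40 42 28
f 41 25 26
f 41 26 42
f 42 26 27
f 42 27 28
f 44 43 47
f 44 47 45
f 45 47 48
f 45 48 46
f 47 43 49
f 47 49 48
f 48 49 50
f 48 50 46
f 49 43 51
f 49 51 50
f 50 51 52
f 50 52 46
f 51 43 53
f 51 53 52
f 52 53 54
f 52 54 46
f 53 43 55
f 53 55 54
f 54 55 56
f 54 56 46
f 55 43 57
f 55 57 56
f 56 57 58
f 56 58 46
f 57 43 59
f 57 59 58
f 58 59 60
f 58 60 46
f 59 43 61
f 59 61 60
f 60 61 62
f 60 62 46
f 61 43 63
f 61 63 62
f 62 63 64
f 62 64 46
f 63 43 65
f 63 65 64
f 64 65 66
f 64 66 46
f 65 43 67
f 65 67 66
f 66 67 68
f 66 68 46
f 67 43 69
f 67 69 68
f 68 69 70
f 68 70 46
f 69 43 71
f 69 71 70
f 70 71 72
f 70 72 46
f 71 43 73
f 71 73 72
f 72 73 74
f 72 74 46
f 73 43 44
f 73 44 74
f 74 44 45
f 74 45 46
f 76 75 78
f 76 78 77
f 78 75 79
f 78 79 77
f 79 75 80
f 79 80 77
f 80 75 81
f 80 81 77
f 81 75 82
f 81 82 77
f 82 75 83
f 82 83 77
f 83 75 84
f 83 84 77
f 84 75 85
f 84 85 77
f 85 75 86
f 85 86 77
f 86 75 76
f 86 76 77
f 87 98 92
f 87 92 88
f 87 88 94
f 87 94 97
f 87 97 98
f 88 92 96
f 92 98 91
f 98 97 89
f 97 94 93
f 94 88 95
f 90 96 91
f 90 91 89
f 90 89 93
f 90 93 95
f 90 95 96
f 91 96 92
f 89 91 98
f 93 89 97
f 95 93 94
f 96 95 88



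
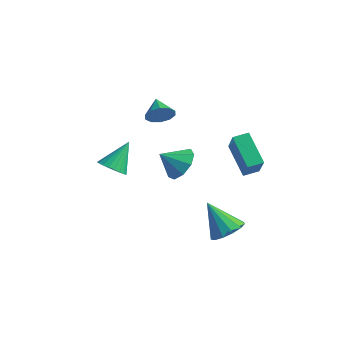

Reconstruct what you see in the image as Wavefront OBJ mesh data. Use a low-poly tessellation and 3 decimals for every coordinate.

v -2.307 2.055 0.908
v -1.82 2.226 1.596
v -3.253 2.805 1.392
v -1.717 2.594 1.227
v -1.84 2.756 0.735
v -2.141 2.651 0.31
v -2.505 2.317 0.114
v -2.794 1.884 0.221
v -2.897 1.516 0.59
v -2.774 1.354 1.081
v -2.473 1.46 1.506
v -2.109 1.793 1.703
v 3.567 -3.272 2.929
v 4.43 -3.514 3.437
v 2.853 -4.048 3.771
v 4.137 -2.938 3.719
v 3.578 -2.519 3.631
v 3.013 -2.452 3.215
v 2.708 -2.769 2.664
v 2.805 -3.321 2.238
v 3.258 -3.85 2.134
v 3.856 -4.109 2.403
v 4.319 -3.976 2.917
v 2.441 1.932 0.727
v 3.305 1.162 2.285
v 2.888 2.701 0.86
v 3.752 1.932 2.417
v 3.968 1.248 -0.457
v 4.832 0.479 1.1
v 4.415 2.018 -0.325
v 5.279 1.248 1.233
v -1.173 -3.102 0.155
v -0.391 -3.382 0.378
v -1.107 -1.818 1.525
v -0.315 -3.145 0.153
v -0.368 -2.902 -0.072
v -0.545 -2.69 -0.263
v -0.817 -2.54 -0.39
v -1.143 -2.476 -0.434
v -1.474 -2.507 -0.388
v -1.76 -2.629 -0.26
v -1.956 -2.823 -0.069
v -2.032 -3.06 0.156
v -1.979 -3.303 0.382
v -1.802 -3.515 0.572
v -1.53 -3.665 0.699
v -1.204 -3.729 0.743
v -0.873 -3.698 0.698
v -0.587 -3.576 0.57
v 4.592 -0.739 -3.311
v 5.31 -1.221 -2.771
v 3.288 -0.841 -1.669
v 5.386 -0.659 -2.676
v 5.209 -0.122 -2.783
v 4.837 0.218 -3.057
v 4.387 0.255 -3.412
v 4.001 -0.023 -3.735
v 3.804 -0.529 -3.924
v 3.856 -1.101 -3.918
v 4.143 -1.558 -3.719
v 4.571 -1.755 -3.391
v 5.007 -1.629 -3.038
f 2 1 4
f 2 4 3
f 4 1 5
f 4 5 3
f 5 1 6
f 5 6 3
f 6 1 7
f 6 7 3
f 7 1 8
f 7 8 3
f 8 1 9
f 8 9 3
f 9 1 10
f 9 10 3
f 10 1 11
f 10 11 3
f 11 1 12
f 11 12 3
f 12 1 2
f 12 2 3
f 14 13 16
f 14 16 15
f 16 13 17
f 16 17 15
f 17 13 18
f 17 18 15
f 18 13 19
f 18 19 15
f 19 13 20
f 19 20 15
f 20 13 21
f 20 21 15
f 21 13 22
f 21 22 15
f 22 13 23
f 22 23 15
f 23 13 14
f 23 14 15
f 25 27 24
f 28 25 24
f 24 27 26
f 26 28 24
f 25 31 27
f 29 25 28
f 29 31 25
f 27 31 26
f 30 28 26
f 26 31 30
f 30 29 28
f 31 29 30
f 33 32 35
f 33 35 34
f 35 32 36
f 35 36 34
f 36 32 37
f 36 37 34
f 37 32 38
f 37 38 34
f 38 32 39
f 38 39 34
f 39 32 40
f 39 40 34
f 40 32 41
f 40 41 34
f 41 32 42
f 41 42 34
f 42 32 43
f 42 43 34
f 43 32 44
f 43 44 34
f 44 32 45
f 44 45 34
f 45 32 46
f 45 46 34
f 46 32 47
f 46 47 34
f 47 32 48
f 47 48 34
f 48 32 49
f 48 49 34
f 49 32 33
f 49 33 34
f 51 50 53
f 51 53 52
f 53 50 54
f 53 54 52
f 54 50 55
f 54 55 52
f 55 50 56
f 55 56 52
f 56 50 57
f 56 57 52
f 57 50 58
f 57 58 52
f 58 50 59
f 58 59 52
f 59 50 60
f 59 60 52
f 60 50 61
f 60 61 52
f 61 50 62
f 61 62 52
f 62 50 51
f 62 51 52



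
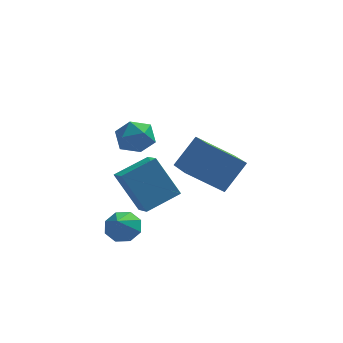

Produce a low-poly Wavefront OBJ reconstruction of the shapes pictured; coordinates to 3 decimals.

v -0.402 2.091 -0.913
v -0.066 1.255 -0.478
v 0.951 2.912 -0.379
v 1.287 2.076 0.056
v 0.593 1.584 -2.656
v 0.929 0.748 -2.221
v 1.946 2.405 -2.122
v 2.282 1.569 -1.687
v -0.027 1.075 -3.329
v 0.692 1.219 -3.035
v -0.233 0.185 -2.391
v 0.267 1.574 -2.791
v -0.33 1.637 -2.863
v -0.749 1.371 -3.208
v -0.746 0.932 -3.624
v -0.321 0.577 -3.867
v 0.276 0.514 -3.795
v 0.696 0.78 -3.45
v 4.028 1.829 -1.765
v 2.434 1.839 -0.642
v 3.587 3.594 -2.407
v 1.993 3.605 -1.284
v 4.927 2.515 -0.496
v 3.333 2.526 0.627
v 4.486 4.281 -1.138
v 2.892 4.291 -0.015
v -0.281 1.096 2.188
v 0.154 1.414 1.488
v 0.866 0.326 2.552
v 1.301 0.644 1.852
v 1.104 1.176 2.529
v 0.395 1.652 2.304
v 0.625 0.088 1.736
v -0.084 0.564 1.511
v 0.714 0.791 1.209
v 1.01 1.464 1.699
v 0.01 0.276 2.341
v 0.306 0.949 2.831
f 2 4 1
f 5 2 1
f 1 4 3
f 3 5 1
f 2 8 4
f 6 2 5
f 6 8 2
f 4 8 3
f 7 5 3
f 3 8 7
f 7 6 5
f 8 6 7
f 10 9 12
f 10 12 11
f 12 9 13
f 12 13 11
f 13 9 14
f 13 14 11
f 14 9 15
f 14 15 11
f 15 9 16
f 15 16 11
f 16 9 17
f 16 17 11
f 17 9 18
f 17 18 11
f 18 9 10
f 18 10 11
f 20 22 19
f 23 20 19
f 19 22 21
f 21 23 19
f 20 26 22
f 24 20 23
f 24 26 20
f 22 26 21
f 25 23 21
f 21 26 25
f 25 24 23
f 26 24 25
f 27 38 32
f 27 32 28
f 27 28 34
f 27 34 37
f 27 37 38
f 28 32 36
f 32 38 31
f 38 37 29
f 37 34 33
f 34 28 35
f 30 36 31
f 30 31 29
f 30 29 33
f 30 33 35
f 30 35 36
f 31 36 32
f 29 31 38
f 33 29 37
f 35 33 34
f 36 35 28



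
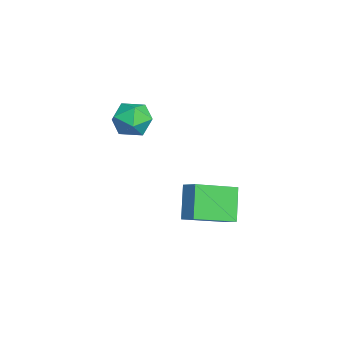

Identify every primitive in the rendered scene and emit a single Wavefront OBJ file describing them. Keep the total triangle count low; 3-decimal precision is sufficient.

v 0.739 -2.826 3.179
v 1.114 -2.293 3.806
v 2.066 -3.307 2.794
v 2.441 -2.774 3.421
v 1.947 -3.488 3.672
v 1.127 -3.192 3.91
v 2.053 -2.408 2.69
v 1.233 -2.112 2.928
v 1.926 -2.035 3.504
v 1.861 -2.702 4.11
v 1.319 -2.898 2.49
v 1.254 -3.565 3.096
v 1.895 -0.883 -0.222
v 2.463 -0.445 0.176
v 1.109 0.812 -0.964
v 1.677 1.25 -0.566
v 2.883 -0.99 -1.514
v 3.451 -0.552 -1.116
v 2.097 0.705 -2.256
v 2.665 1.143 -1.858
f 1 12 6
f 1 6 2
f 1 2 8
f 1 8 11
f 1 11 12
f 2 6 10
f 6 12 5
f 12 11 3
f 11 8 7
f 8 2 9
f 4 10 5
f 4 5 3
f 4 3 7
f 4 7 9
f 4 9 10
f 5 10 6
f 3 5 12
f 7 3 11
f 9 7 8
f 10 9 2
f 14 16 13
f 17 14 13
f 13 16 15
f 15 17 13
f 14 20 16
f 18 14 17
f 18 20 14
f 16 20 15
f 19 17 15
f 15 20 19
f 19 18 17
f 20 18 19



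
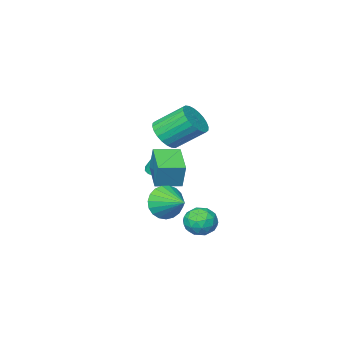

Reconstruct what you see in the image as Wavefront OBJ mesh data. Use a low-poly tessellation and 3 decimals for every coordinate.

v 0.263 3.064 -1.686
v 0.692 3.383 -0.919
v 1.248 1.917 -1.761
v 1.677 2.236 -0.994
v 0.817 1.874 -0.932
v 0.208 2.583 -0.885
v 1.732 2.717 -1.795
v 1.123 3.426 -1.748
v 1.601 3.168 -0.986
v 1.035 2.647 -0.452
v 0.905 2.653 -2.228
v 0.339 2.132 -1.694
v 0.391 3.324 -1.296
v 1.549 1.976 -1.384
v 1.043 1.763 -1.348
v 1.296 1.95 -0.897
v 0.106 2.854 -1.276
v 0.359 3.042 -0.825
v 0.432 2.155 -0.833
v 1.581 2.258 -1.855
v 1.834 2.446 -1.404
v 0.644 3.35 -1.783
v 0.897 3.537 -1.332
v 1.508 3.145 -1.847
v 1.178 3.386 -0.884
v 1.757 2.711 -0.928
v 1.789 2.994 -1.399
v 1.431 3.411 -1.371
v 0.845 3.079 -0.571
v 1.424 2.405 -0.615
v 0.918 2.192 -0.578
v 0.56 2.609 -0.551
v 1.379 2.953 -0.61
v 0.516 2.895 -2.065
v 1.095 2.221 -2.109
v 1.38 2.691 -2.129
v 1.022 3.108 -2.102
v 0.183 2.589 -1.752
v 0.762 1.914 -1.796
v 0.509 1.889 -1.309
v 0.151 2.306 -1.281
v 0.561 2.347 -2.07
v -0.98 -2.151 0.186
v -0.883 -1.702 1.666
v -0.169 -0.512 -0.365
v -0.071 -0.063 1.116
v 0.311 -2.757 0.284
v 0.409 -2.308 1.765
v 1.123 -1.118 -0.266
v 1.22 -0.669 1.214
v -1.052 -3.314 2.131
v -0.313 -3.412 2.857
v -1.41 -2.224 4.134
v -2.148 -2.126 3.409
v -0.186 -3.081 2.659
v -1.283 -1.894 3.936
v -0.191 -2.786 2.38
v -1.287 -1.599 3.658
v -0.326 -2.571 2.064
v -1.423 -1.384 3.341
v -0.573 -2.469 1.758
v -1.669 -1.282 3.035
v -0.892 -2.496 1.509
v -1.989 -1.309 2.786
v -1.235 -2.647 1.354
v -2.332 -1.46 2.632
v -1.551 -2.9 1.318
v -2.648 -1.713 2.595
v -1.79 -3.216 1.406
v -2.887 -2.028 2.683
v -1.917 -3.546 1.604
v -3.014 -2.359 2.881
v -1.913 -3.841 1.882
v -3.009 -2.654 3.16
v -1.777 -4.056 2.199
v -2.874 -2.869 3.476
v -1.531 -4.158 2.505
v -2.627 -2.971 3.782
v -1.211 -4.131 2.754
v -2.308 -2.944 4.031
v -0.868 -3.98 2.908
v -1.965 -2.793 4.186
v -0.552 -3.727 2.945
v -1.649 -2.54 4.222
v -1.297 -4.124 -0.625
v -0.77 -4.778 -0.648
v -0.903 -3.856 0.765
v -0.545 -4.469 -0.771
v -0.492 -4.081 -0.861
v -0.623 -3.703 -0.897
v -0.909 -3.421 -0.871
v -1.283 -3.3 -0.788
v -1.661 -3.369 -0.668
v -1.955 -3.61 -0.538
v -2.098 -3.969 -0.428
v -2.058 -4.364 -0.364
v -1.843 -4.704 -0.359
v -1.503 -4.911 -0.415
v -1.116 -4.938 -0.519
v 2.132 1.34 -0.205
v 2.76 1.637 -1.018
v 2.088 2.88 0.325
v 2.354 1.685 -1.193
v 1.909 1.674 -1.196
v 1.503 1.604 -1.028
v 1.206 1.489 -0.718
v 1.069 1.348 -0.319
v 1.116 1.205 0.1
v 1.338 1.086 0.466
v 1.698 1.01 0.716
v 2.134 0.992 0.807
v 2.569 1.033 0.723
v 2.928 1.128 0.479
v 3.15 1.259 0.116
v 3.196 1.404 -0.302
v 3.058 1.538 -0.703
f 1 38 17
f 38 12 41
f 17 41 6
f 38 41 17
f 1 17 13
f 17 6 18
f 13 18 2
f 17 18 13
f 1 13 22
f 13 2 23
f 22 23 8
f 13 23 22
f 1 22 34
f 22 8 37
f 34 37 11
f 22 37 34
f 1 34 38
f 34 11 42
f 38 42 12
f 34 42 38
f 2 18 29
f 18 6 32
f 29 32 10
f 18 32 29
f 6 41 19
f 41 12 40
f 19 40 5
f 41 40 19
f 12 42 39
f 42 11 35
f 39 35 3
f 42 35 39
f 11 37 36
f 37 8 24
f 36 24 7
f 37 24 36
f 8 23 28
f 23 2 25
f 28 25 9
f 23 25 28
f 4 30 16
f 30 10 31
f 16 31 5
f 30 31 16
f 4 16 14
f 16 5 15
f 14 15 3
f 16 15 14
f 4 14 21
f 14 3 20
f 21 20 7
f 14 20 21
f 4 21 26
f 21 7 27
f 26 27 9
f 21 27 26
f 4 26 30
f 26 9 33
f 30 33 10
f 26 33 30
f 5 31 19
f 31 10 32
f 19 32 6
f 31 32 19
f 3 15 39
f 15 5 40
f 39 40 12
f 15 40 39
f 7 20 36
f 20 3 35
f 36 35 11
f 20 35 36
f 9 27 28
f 27 7 24
f 28 24 8
f 27 24 28
f 10 33 29
f 33 9 25
f 29 25 2
f 33 25 29
f 44 46 43
f 47 44 43
f 43 46 45
f 45 47 43
f 44 50 46
f 48 44 47
f 48 50 44
f 46 50 45
f 49 47 45
f 45 50 49
f 49 48 47
f 50 48 49
f 52 51 55
f 52 55 53
f 53 55 56
f 53 56 54
f 55 51 57
f 55 57 56
f 56 57 58
f 56 58 54
f 57 51 59
f 57 59 58
f 58 59 60
f 58 60 54
f 59 51 61
f 59 61 60
f 60 61 62
f 60 62 54
f 61 51 63
f 61 63 62
f 62 63 64
f 62 64 54
f 63 51 65
f 63 65 64
f 64 65 66
f 64 66 54
f 65 51 67
f 65 67 66
f 66 67 68
f 66 68 54
f 67 51 69
f 67 69 68
f 68 69 70
f 68 70 54
f 69 51 71
f 69 71 70
f 70 71 72
f 70 72 54
f 71 51 73
f 71 73 72
f 72 73 74
f 72 74 54
f 73 51 75
f 73 75 74
f 74 75 76
f 74 76 54
f 75 51 77
f 75 77 76
f 76 77 78
f 76 78 54
f 77 51 79
f 77 79 78
f 78 79 80
f 78 80 54
f 79 51 81
f 79 81 80
f 80 81 82
f 80 82 54
f 81 51 83
f 81 83 82
f 82 83 84
f 82 84 54
f 83 51 52
f 83 52 84
f 84 52 53
f 84 53 54
f 86 85 88
f 86 88 87
f 88 85 89
f 88 89 87
f 89 85 90
f 89 90 87
f 90 85 91
f 90 91 87
f 91 85 92
f 91 92 87
f 92 85 93
f 92 93 87
f 93 85 94
f 93 94 87
f 94 85 95
f 94 95 87
f 95 85 96
f 95 96 87
f 96 85 97
f 96 97 87
f 97 85 98
f 97 98 87
f 98 85 99
f 98 99 87
f 99 85 86
f 99 86 87
f 101 100 103
f 101 103 102
f 103 100 104
f 103 104 102
f 104 100 105
f 104 105 102
f 105 100 106
f 105 106 102
f 106 100 107
f 106 107 102
f 107 100 108
f 107 108 102
f 108 100 109
f 108 109 102
f 109 100 110
f 109 110 102
f 110 100 111
f 110 111 102
f 111 100 112
f 111 112 102
f 112 100 113
f 112 113 102
f 113 100 114
f 113 114 102
f 114 100 115
f 114 115 102
f 115 100 116
f 115 116 102
f 116 100 101
f 116 101 102



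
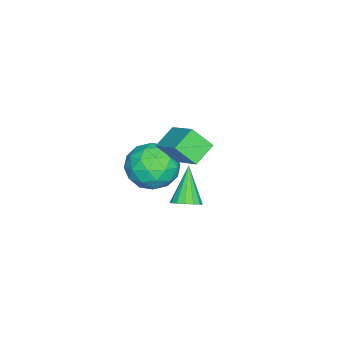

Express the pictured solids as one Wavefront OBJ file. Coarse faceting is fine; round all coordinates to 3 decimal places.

v 0.896 1.847 0.234
v 1.572 2.701 0.758
v 1.608 0.519 1.482
v 2.284 1.373 2.006
v 1.081 1.394 2.129
v 0.642 2.215 1.358
v 2.538 1.005 0.882
v 2.099 1.826 0.111
v 2.588 2.181 1.159
v 1.687 2.422 1.929
v 1.493 0.798 0.311
v 0.592 1.039 1.081
v 1.172 2.391 0.387
v 2.008 0.829 1.853
v 1.301 0.842 1.926
v 1.699 1.344 2.233
v 0.625 2.105 0.739
v 1.022 2.607 1.047
v 0.734 1.839 1.852
v 2.158 0.613 1.193
v 2.555 1.115 1.501
v 1.481 1.876 0.007
v 1.879 2.378 0.314
v 2.446 1.381 0.388
v 2.166 2.587 0.93
v 2.584 1.806 1.663
v 2.734 1.59 1.003
v 2.475 2.072 0.55
v 1.637 2.729 1.383
v 2.055 1.948 2.116
v 1.348 1.96 2.188
v 1.09 2.443 1.735
v 2.233 2.423 1.618
v 1.125 1.272 0.124
v 1.543 0.491 0.857
v 2.09 0.777 0.505
v 1.832 1.26 0.052
v 0.596 1.414 0.577
v 1.014 0.633 1.31
v 0.705 1.148 1.69
v 0.446 1.63 1.237
v 0.947 0.797 0.622
v 0.714 3.06 2.306
v 0.893 2.229 3.196
v 1.644 4.215 3.198
v 1.823 3.384 4.087
v 1.677 2.696 1.773
v 1.856 1.865 2.662
v 2.607 3.851 2.664
v 2.786 3.02 3.554
v 0.047 2.518 -2.285
v 0.406 2.962 -1.898
v -1.147 2.202 -0.815
v 0.156 3.161 -2.058
v -0.123 3.187 -2.279
v -0.357 3.034 -2.502
v -0.482 2.743 -2.667
v -0.466 2.391 -2.729
v -0.312 2.074 -2.672
v -0.062 1.876 -2.512
v 0.217 1.85 -2.29
v 0.451 2.002 -2.068
v 0.576 2.294 -1.903
v 0.56 2.645 -1.841
f 1 38 17
f 38 12 41
f 17 41 6
f 38 41 17
f 1 17 13
f 17 6 18
f 13 18 2
f 17 18 13
f 1 13 22
f 13 2 23
f 22 23 8
f 13 23 22
f 1 22 34
f 22 8 37
f 34 37 11
f 22 37 34
f 1 34 38
f 34 11 42
f 38 42 12
f 34 42 38
f 2 18 29
f 18 6 32
f 29 32 10
f 18 32 29
f 6 41 19
f 41 12 40
f 19 40 5
f 41 40 19
f 12 42 39
f 42 11 35
f 39 35 3
f 42 35 39
f 11 37 36
f 37 8 24
f 36 24 7
f 37 24 36
f 8 23 28
f 23 2 25
f 28 25 9
f 23 25 28
f 4 30 16
f 30 10 31
f 16 31 5
f 30 31 16
f 4 16 14
f 16 5 15
f 14 15 3
f 16 15 14
f 4 14 21
f 14 3 20
f 21 20 7
f 14 20 21
f 4 21 26
f 21 7 27
f 26 27 9
f 21 27 26
f 4 26 30
f 26 9 33
f 30 33 10
f 26 33 30
f 5 31 19
f 31 10 32
f 19 32 6
f 31 32 19
f 3 15 39
f 15 5 40
f 39 40 12
f 15 40 39
f 7 20 36
f 20 3 35
f 36 35 11
f 20 35 36
f 9 27 28
f 27 7 24
f 28 24 8
f 27 24 28
f 10 33 29
f 33 9 25
f 29 25 2
f 33 25 29
f 44 46 43
f 47 44 43
f 43 46 45
f 45 47 43
f 44 50 46
f 48 44 47
f 48 50 44
f 46 50 45
f 49 47 45
f 45 50 49
f 49 48 47
f 50 48 49
f 52 51 54
f 52 54 53
f 54 51 55
f 54 55 53
f 55 51 56
f 55 56 53
f 56 51 57
f 56 57 53
f 57 51 58
f 57 58 53
f 58 51 59
f 58 59 53
f 59 51 60
f 59 60 53
f 60 51 61
f 60 61 53
f 61 51 62
f 61 62 53
f 62 51 63
f 62 63 53
f 63 51 64
f 63 64 53
f 64 51 52
f 64 52 53



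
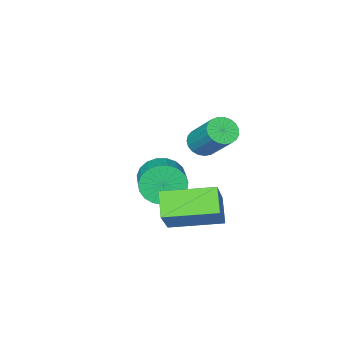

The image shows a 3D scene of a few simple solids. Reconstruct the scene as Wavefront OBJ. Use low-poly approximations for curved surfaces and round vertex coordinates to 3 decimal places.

v 0.857 -0.448 -1.796
v 1.829 0.5 -0.34
v 1.248 0.192 -2.473
v 2.22 1.139 -1.017
v 2.28 -1.559 -2.023
v 3.252 -0.612 -0.567
v 2.671 -0.92 -2.7
v 3.643 0.028 -1.244
v 1.572 -2.733 -1.78
v 1.988 -2.72 -2.464
v 2.584 -1.813 -2.083
v 2.168 -1.827 -1.4
v 1.731 -2.521 -2.535
v 2.327 -1.614 -2.155
v 1.446 -2.359 -2.476
v 2.043 -1.452 -2.095
v 1.184 -2.261 -2.297
v 1.78 -1.355 -1.916
v 0.988 -2.245 -2.028
v 1.585 -1.339 -1.647
v 0.894 -2.314 -1.716
v 1.49 -1.407 -1.336
v 0.916 -2.455 -1.416
v 1.513 -1.548 -1.035
v 1.052 -2.644 -1.179
v 1.649 -1.737 -0.798
v 1.278 -2.849 -1.045
v 1.874 -1.942 -0.665
v 1.555 -3.033 -1.039
v 2.151 -2.127 -0.658
v 1.834 -3.166 -1.161
v 2.431 -2.259 -0.78
v 2.068 -3.224 -1.39
v 2.665 -2.317 -1.009
v 2.217 -3.197 -1.686
v 2.813 -2.29 -1.306
v 2.254 -3.09 -1.999
v 2.85 -2.183 -1.619
v 2.173 -2.921 -2.274
v 2.769 -2.015 -1.894
v 1.544 -0.604 1.005
v 1.927 -0.346 0.725
v 2.018 0.763 1.876
v 1.636 0.504 2.155
v 1.74 -0.249 0.648
v 1.831 0.859 1.798
v 1.519 -0.215 0.632
v 1.61 0.894 1.782
v 1.302 -0.247 0.68
v 1.393 0.861 1.831
v 1.127 -0.342 0.785
v 1.218 0.767 1.935
v 1.024 -0.481 0.928
v 1.115 0.627 2.078
v 1.012 -0.642 1.084
v 1.103 0.466 2.234
v 1.091 -0.797 1.226
v 1.182 0.312 2.376
v 1.249 -0.918 1.33
v 1.34 0.191 2.481
v 1.458 -0.985 1.378
v 1.549 0.124 2.529
v 1.682 -0.986 1.361
v 1.773 0.123 2.512
v 1.882 -0.921 1.283
v 1.973 0.187 2.434
v 2.024 -0.801 1.157
v 2.115 0.307 2.307
v 2.083 -0.648 1.004
v 2.174 0.461 2.154
v 2.049 -0.486 0.851
v 2.14 0.622 2.002
f 2 4 1
f 5 2 1
f 1 4 3
f 3 5 1
f 2 8 4
f 6 2 5
f 6 8 2
f 4 8 3
f 7 5 3
f 3 8 7
f 7 6 5
f 8 6 7
f 10 9 13
f 10 13 11
f 11 13 14
f 11 14 12
f 13 9 15
f 13 15 14
f 14 15 16
f 14 16 12
f 15 9 17
f 15 17 16
f 16 17 18
f 16 18 12
f 17 9 19
f 17 19 18
f 18 19 20
f 18 20 12
f 19 9 21
f 19 21 20
f 20 21 22
f 20 22 12
f 21 9 23
f 21 23 22
f 22 23 24
f 22 24 12
f 23 9 25
f 23 25 24
f 24 25 26
f 24 26 12
f 25 9 27
f 25 27 26
f 26 27 28
f 26 28 12
f 27 9 29
f 27 29 28
f 28 29 30
f 28 30 12
f 29 9 31
f 29 31 30
f 30 31 32
f 30 32 12
f 31 9 33
f 31 33 32
f 32 33 34
f 32 34 12
f 33 9 35
f 33 35 34
f 34 35 36
f 34 36 12
f 35 9 37
f 35 37 36
f 36 37 38
f 36 38 12
f 37 9 39
f 37 39 38
f 38 39 40
f 38 40 12
f 39 9 10
f 39 10 40
f 40 10 11
f 40 11 12
f 42 41 45
f 42 45 43
f 43 45 46
f 43 46 44
f 45 41 47
f 45 47 46
f 46 47 48
f 46 48 44
f 47 41 49
f 47 49 48
f 48 49 50
f 48 50 44
f 49 41 51
f 49 51 50
f 50 51 52
f 50 52 44
f 51 41 53
f 51 53 52
f 52 53 54
f 52 54 44
f 53 41 55
f 53 55 54
f 54 55 56
f 54 56 44
f 55 41 57
f 55 57 56
f 56 57 58
f 56 58 44
f 57 41 59
f 57 59 58
f 58 59 60
f 58 60 44
f 59 41 61
f 59 61 60
f 60 61 62
f 60 62 44
f 61 41 63
f 61 63 62
f 62 63 64
f 62 64 44
f 63 41 65
f 63 65 64
f 64 65 66
f 64 66 44
f 65 41 67
f 65 67 66
f 66 67 68
f 66 68 44
f 67 41 69
f 67 69 68
f 68 69 70
f 68 70 44
f 69 41 71
f 69 71 70
f 70 71 72
f 70 72 44
f 71 41 42
f 71 42 72
f 72 42 43
f 72 43 44



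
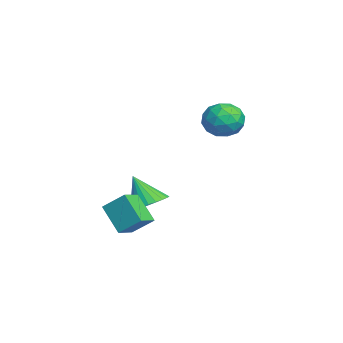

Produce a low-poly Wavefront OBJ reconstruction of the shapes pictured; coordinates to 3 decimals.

v -3.367 0.878 1.346
v -2.945 1.592 1.779
v -2.935 -0.052 2.461
v -2.513 0.662 2.894
v -3.447 0.634 2.839
v -3.714 1.209 2.15
v -2.166 0.331 2.09
v -2.433 0.906 1.401
v -2.203 1.254 2.239
v -2.994 1.441 2.702
v -2.886 0.099 1.538
v -3.677 0.286 2.001
v -3.194 1.317 1.465
v -2.686 0.223 2.775
v -3.235 0.207 2.743
v -2.987 0.627 2.997
v -3.646 1.092 1.683
v -3.397 1.511 1.938
v -3.693 0.948 2.56
v -2.483 0.029 2.302
v -2.234 0.448 2.557
v -2.893 0.913 1.243
v -2.645 1.333 1.497
v -2.187 0.592 1.68
v -2.509 1.538 1.99
v -2.256 0.991 2.645
v -2.052 0.797 2.172
v -2.209 1.135 1.767
v -2.975 1.648 2.262
v -2.721 1.101 2.917
v -3.27 1.085 2.884
v -3.427 1.423 2.48
v -2.539 1.449 2.532
v -3.159 0.439 1.323
v -2.905 -0.108 1.978
v -2.453 0.117 1.76
v -2.61 0.455 1.356
v -3.624 0.549 1.595
v -3.371 0.002 2.25
v -3.671 0.405 2.473
v -3.828 0.743 2.068
v -3.341 0.091 1.708
v 0.768 -3.663 -1.029
v 1.081 -2.831 -0.299
v 1.617 -3.092 -2.043
v 1.929 -2.26 -1.313
v 1.491 -4.2 -0.727
v 1.803 -3.368 0.003
v 2.339 -3.629 -1.741
v 2.652 -2.797 -1.011
v 0.186 -2.336 -1.157
v 0.923 -2.705 -1.056
v -0.306 -2.964 0.137
v 0.971 -2.424 -0.902
v 0.899 -2.13 -0.786
v 0.719 -1.868 -0.727
v 0.458 -1.676 -0.733
v 0.155 -1.585 -0.804
v -0.143 -1.609 -0.929
v -0.391 -1.743 -1.088
v -0.551 -1.967 -1.258
v -0.599 -2.248 -1.412
v -0.528 -2.542 -1.528
v -0.348 -2.805 -1.587
v -0.086 -2.996 -1.581
v 0.216 -3.087 -1.51
v 0.514 -3.063 -1.385
v 0.762 -2.929 -1.226
f 1 38 17
f 38 12 41
f 17 41 6
f 38 41 17
f 1 17 13
f 17 6 18
f 13 18 2
f 17 18 13
f 1 13 22
f 13 2 23
f 22 23 8
f 13 23 22
f 1 22 34
f 22 8 37
f 34 37 11
f 22 37 34
f 1 34 38
f 34 11 42
f 38 42 12
f 34 42 38
f 2 18 29
f 18 6 32
f 29 32 10
f 18 32 29
f 6 41 19
f 41 12 40
f 19 40 5
f 41 40 19
f 12 42 39
f 42 11 35
f 39 35 3
f 42 35 39
f 11 37 36
f 37 8 24
f 36 24 7
f 37 24 36
f 8 23 28
f 23 2 25
f 28 25 9
f 23 25 28
f 4 30 16
f 30 10 31
f 16 31 5
f 30 31 16
f 4 16 14
f 16 5 15
f 14 15 3
f 16 15 14
f 4 14 21
f 14 3 20
f 21 20 7
f 14 20 21
f 4 21 26
f 21 7 27
f 26 27 9
f 21 27 26
f 4 26 30
f 26 9 33
f 30 33 10
f 26 33 30
f 5 31 19
f 31 10 32
f 19 32 6
f 31 32 19
f 3 15 39
f 15 5 40
f 39 40 12
f 15 40 39
f 7 20 36
f 20 3 35
f 36 35 11
f 20 35 36
f 9 27 28
f 27 7 24
f 28 24 8
f 27 24 28
f 10 33 29
f 33 9 25
f 29 25 2
f 33 25 29
f 44 46 43
f 47 44 43
f 43 46 45
f 45 47 43
f 44 50 46
f 48 44 47
f 48 50 44
f 46 50 45
f 49 47 45
f 45 50 49
f 49 48 47
f 50 48 49
f 52 51 54
f 52 54 53
f 54 51 55
f 54 55 53
f 55 51 56
f 55 56 53
f 56 51 57
f 56 57 53
f 57 51 58
f 57 58 53
f 58 51 59
f 58 59 53
f 59 51 60
f 59 60 53
f 60 51 61
f 60 61 53
f 61 51 62
f 61 62 53
f 62 51 63
f 62 63 53
f 63 51 64
f 63 64 53
f 64 51 65
f 64 65 53
f 65 51 66
f 65 66 53
f 66 51 67
f 66 67 53
f 67 51 68
f 67 68 53
f 68 51 52
f 68 52 53



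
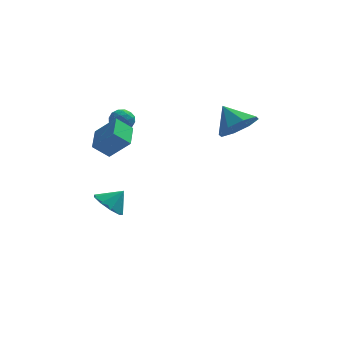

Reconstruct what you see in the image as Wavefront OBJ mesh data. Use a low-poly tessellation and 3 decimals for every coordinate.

v -2.369 -0.116 -1.777
v -1.838 -0.776 -2.049
v -1.651 0.136 -0.983
v -1.695 -0.261 -2.34
v -1.868 0.322 -2.368
v -2.276 0.7 -2.12
v -2.727 0.697 -1.711
v -3.01 0.313 -1.333
v -2.994 -0.272 -1.163
v -2.685 -0.783 -1.28
v -2.229 -0.982 -1.63
v -2.162 -2.979 2.796
v -2.892 -3.118 3.465
v -2.088 -1.727 3.135
v -2.818 -1.865 3.805
v -1.222 -3.295 3.755
v -1.952 -3.433 4.425
v -1.148 -2.042 4.095
v -1.878 -2.181 4.764
v 3.549 0.386 3.024
v 4.459 0.883 3.288
v 2.831 1.194 3.976
v 4.064 1.256 2.674
v 3.368 1.119 2.266
v 2.777 0.553 2.301
v 2.639 -0.111 2.76
v 3.033 -0.484 3.374
v 3.729 -0.347 3.782
v 4.32 0.219 3.747
v -1.972 0.411 3.106
v -1.362 0.536 3.261
v -2.038 -0.256 3.899
v -1.428 -0.131 4.054
v -1.878 0.319 4.135
v -1.838 0.731 3.645
v -1.562 -0.451 3.515
v -1.522 -0.039 3.025
v -1.109 0.003 3.514
v -1.304 0.479 3.898
v -2.096 -0.199 3.262
v -2.291 0.277 3.646
v -1.661 0.532 3.114
v -1.739 -0.252 4.046
v -2.003 0.013 4.094
v -1.645 0.086 4.185
v -1.941 0.646 3.339
v -1.582 0.72 3.431
v -1.886 0.592 3.945
v -1.818 -0.44 3.729
v -1.459 -0.366 3.821
v -1.755 0.194 2.975
v -1.397 0.267 3.066
v -1.514 -0.312 3.215
v -1.154 0.292 3.354
v -1.193 -0.1 3.82
v -1.272 -0.288 3.503
v -1.248 -0.046 3.215
v -1.269 0.572 3.579
v -1.308 0.18 4.045
v -1.572 0.444 4.093
v -1.548 0.686 3.805
v -1.12 0.259 3.728
v -2.092 0.1 3.115
v -2.131 -0.292 3.581
v -1.852 -0.406 3.355
v -1.828 -0.164 3.067
v -2.207 0.38 3.34
v -2.246 -0.012 3.806
v -2.152 0.326 3.945
v -2.128 0.568 3.657
v -2.28 0.021 3.432
f 2 1 4
f 2 4 3
f 4 1 5
f 4 5 3
f 5 1 6
f 5 6 3
f 6 1 7
f 6 7 3
f 7 1 8
f 7 8 3
f 8 1 9
f 8 9 3
f 9 1 10
f 9 10 3
f 10 1 11
f 10 11 3
f 11 1 2
f 11 2 3
f 13 15 12
f 16 13 12
f 12 15 14
f 14 16 12
f 13 19 15
f 17 13 16
f 17 19 13
f 15 19 14
f 18 16 14
f 14 19 18
f 18 17 16
f 19 17 18
f 21 20 23
f 21 23 22
f 23 20 24
f 23 24 22
f 24 20 25
f 24 25 22
f 25 20 26
f 25 26 22
f 26 20 27
f 26 27 22
f 27 20 28
f 27 28 22
f 28 20 29
f 28 29 22
f 29 20 21
f 29 21 22
f 30 67 46
f 67 41 70
f 46 70 35
f 67 70 46
f 30 46 42
f 46 35 47
f 42 47 31
f 46 47 42
f 30 42 51
f 42 31 52
f 51 52 37
f 42 52 51
f 30 51 63
f 51 37 66
f 63 66 40
f 51 66 63
f 30 63 67
f 63 40 71
f 67 71 41
f 63 71 67
f 31 47 58
f 47 35 61
f 58 61 39
f 47 61 58
f 35 70 48
f 70 41 69
f 48 69 34
f 70 69 48
f 41 71 68
f 71 40 64
f 68 64 32
f 71 64 68
f 40 66 65
f 66 37 53
f 65 53 36
f 66 53 65
f 37 52 57
f 52 31 54
f 57 54 38
f 52 54 57
f 33 59 45
f 59 39 60
f 45 60 34
f 59 60 45
f 33 45 43
f 45 34 44
f 43 44 32
f 45 44 43
f 33 43 50
f 43 32 49
f 50 49 36
f 43 49 50
f 33 50 55
f 50 36 56
f 55 56 38
f 50 56 55
f 33 55 59
f 55 38 62
f 59 62 39
f 55 62 59
f 34 60 48
f 60 39 61
f 48 61 35
f 60 61 48
f 32 44 68
f 44 34 69
f 68 69 41
f 44 69 68
f 36 49 65
f 49 32 64
f 65 64 40
f 49 64 65
f 38 56 57
f 56 36 53
f 57 53 37
f 56 53 57
f 39 62 58
f 62 38 54
f 58 54 31
f 62 54 58



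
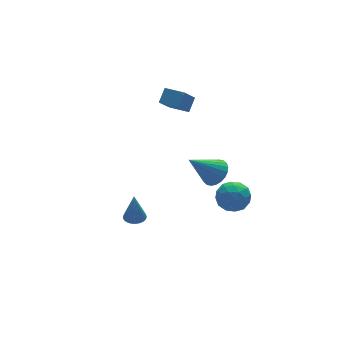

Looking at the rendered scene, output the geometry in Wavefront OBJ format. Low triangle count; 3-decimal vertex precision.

v 1.409 3.458 2.713
v 0.55 3.011 3.752
v 1.973 3.857 3.351
v 1.114 3.41 4.389
v 2.006 2.49 2.791
v 1.147 2.043 3.829
v 2.57 2.889 3.428
v 1.711 2.442 4.467
v 2.001 -0.24 -0.033
v 2.593 -0.355 0.566
v 0.579 -0.02 1.413
v 2.603 -0.026 0.526
v 2.523 0.271 0.402
v 2.362 0.489 0.211
v 2.147 0.597 -0.017
v 1.909 0.577 -0.248
v 1.685 0.433 -0.445
v 1.51 0.187 -0.581
v 1.409 -0.125 -0.632
v 1.398 -0.454 -0.593
v 1.479 -0.751 -0.468
v 1.639 -0.969 -0.278
v 1.854 -1.077 -0.05
v 2.092 -1.058 0.181
v 2.316 -0.913 0.379
v 2.492 -0.667 0.514
v 0.286 -3.473 0.628
v 1.058 -3.052 0.309
v 1.082 -4.068 1.771
v 1.854 -3.647 1.452
v 1.16 -3.136 1.817
v 0.668 -2.769 1.111
v 1.472 -4.351 0.969
v 0.98 -3.984 0.263
v 1.791 -3.595 0.52
v 1.599 -2.844 1.044
v 0.541 -4.276 1.036
v 0.349 -3.525 1.56
v 0.602 -3.211 0.368
v 1.538 -3.909 1.712
v 1.13 -3.609 1.927
v 1.584 -3.362 1.739
v 0.373 -3.044 0.84
v 0.827 -2.797 0.652
v 0.887 -2.846 1.539
v 1.313 -4.323 1.428
v 1.767 -4.076 1.24
v 0.556 -3.758 0.341
v 1.01 -3.511 0.153
v 1.253 -4.274 0.541
v 1.487 -3.282 0.304
v 1.955 -3.631 0.976
v 1.73 -4.045 0.692
v 1.441 -3.829 0.277
v 1.374 -2.841 0.613
v 1.842 -3.19 1.284
v 1.434 -2.89 1.499
v 1.145 -2.674 1.084
v 1.805 -3.16 0.736
v 0.298 -3.93 0.796
v 0.766 -4.279 1.467
v 0.995 -4.446 0.996
v 0.706 -4.23 0.581
v 0.185 -3.489 1.104
v 0.653 -3.838 1.776
v 0.699 -3.291 1.803
v 0.41 -3.075 1.388
v 0.335 -3.96 1.344
v -2.597 -0.229 -1.605
v -2.079 -0.512 -1.597
v -2.623 -0.231 0.045
v -2.011 -0.292 -1.596
v -2.032 -0.063 -1.596
v -2.138 0.141 -1.598
v -2.315 0.289 -1.6
v -2.535 0.357 -1.603
v -2.764 0.337 -1.607
v -2.968 0.23 -1.61
v -3.115 0.053 -1.613
v -3.184 -0.167 -1.614
v -3.163 -0.396 -1.614
v -3.056 -0.6 -1.612
v -2.88 -0.747 -1.61
v -2.66 -0.816 -1.606
v -2.431 -0.795 -1.603
v -2.227 -0.688 -1.6
f 2 4 1
f 5 2 1
f 1 4 3
f 3 5 1
f 2 8 4
f 6 2 5
f 6 8 2
f 4 8 3
f 7 5 3
f 3 8 7
f 7 6 5
f 8 6 7
f 10 9 12
f 10 12 11
f 12 9 13
f 12 13 11
f 13 9 14
f 13 14 11
f 14 9 15
f 14 15 11
f 15 9 16
f 15 16 11
f 16 9 17
f 16 17 11
f 17 9 18
f 17 18 11
f 18 9 19
f 18 19 11
f 19 9 20
f 19 20 11
f 20 9 21
f 20 21 11
f 21 9 22
f 21 22 11
f 22 9 23
f 22 23 11
f 23 9 24
f 23 24 11
f 24 9 25
f 24 25 11
f 25 9 26
f 25 26 11
f 26 9 10
f 26 10 11
f 27 64 43
f 64 38 67
f 43 67 32
f 64 67 43
f 27 43 39
f 43 32 44
f 39 44 28
f 43 44 39
f 27 39 48
f 39 28 49
f 48 49 34
f 39 49 48
f 27 48 60
f 48 34 63
f 60 63 37
f 48 63 60
f 27 60 64
f 60 37 68
f 64 68 38
f 60 68 64
f 28 44 55
f 44 32 58
f 55 58 36
f 44 58 55
f 32 67 45
f 67 38 66
f 45 66 31
f 67 66 45
f 38 68 65
f 68 37 61
f 65 61 29
f 68 61 65
f 37 63 62
f 63 34 50
f 62 50 33
f 63 50 62
f 34 49 54
f 49 28 51
f 54 51 35
f 49 51 54
f 30 56 42
f 56 36 57
f 42 57 31
f 56 57 42
f 30 42 40
f 42 31 41
f 40 41 29
f 42 41 40
f 30 40 47
f 40 29 46
f 47 46 33
f 40 46 47
f 30 47 52
f 47 33 53
f 52 53 35
f 47 53 52
f 30 52 56
f 52 35 59
f 56 59 36
f 52 59 56
f 31 57 45
f 57 36 58
f 45 58 32
f 57 58 45
f 29 41 65
f 41 31 66
f 65 66 38
f 41 66 65
f 33 46 62
f 46 29 61
f 62 61 37
f 46 61 62
f 35 53 54
f 53 33 50
f 54 50 34
f 53 50 54
f 36 59 55
f 59 35 51
f 55 51 28
f 59 51 55
f 70 69 72
f 70 72 71
f 72 69 73
f 72 73 71
f 73 69 74
f 73 74 71
f 74 69 75
f 74 75 71
f 75 69 76
f 75 76 71
f 76 69 77
f 76 77 71
f 77 69 78
f 77 78 71
f 78 69 79
f 78 79 71
f 79 69 80
f 79 80 71
f 80 69 81
f 80 81 71
f 81 69 82
f 81 82 71
f 82 69 83
f 82 83 71
f 83 69 84
f 83 84 71
f 84 69 85
f 84 85 71
f 85 69 86
f 85 86 71
f 86 69 70
f 86 70 71



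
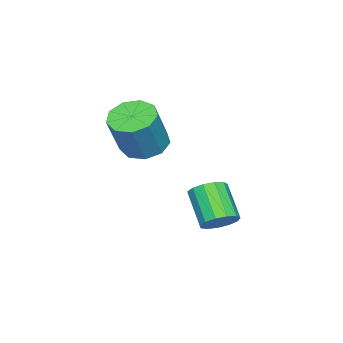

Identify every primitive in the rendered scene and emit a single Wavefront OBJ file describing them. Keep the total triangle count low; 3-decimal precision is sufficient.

v 2.638 -1.425 2.481
v 3.131 -2.236 2.198
v 4.114 -2.266 3.996
v 3.622 -1.455 4.279
v 3.475 -1.681 2.019
v 4.459 -1.711 3.817
v 3.428 -1.006 2.056
v 4.412 -1.037 3.854
v 3.012 -0.528 2.292
v 3.995 -0.558 4.09
v 2.42 -0.469 2.616
v 3.404 -0.499 4.415
v 1.931 -0.857 2.877
v 2.914 -0.888 4.676
v 1.772 -1.511 2.953
v 2.756 -1.542 4.751
v 2.019 -2.125 2.807
v 3.003 -2.155 4.606
v 2.556 -2.411 2.509
v 3.539 -2.441 4.308
v 2.886 1.808 -0.917
v 3.444 1.249 -0.947
v 2.572 0.314 0.247
v 2.014 0.872 0.277
v 3.57 1.536 -0.631
v 2.698 0.6 0.564
v 3.479 1.908 -0.405
v 2.607 0.973 0.789
v 3.2 2.249 -0.342
v 2.328 1.314 0.852
v 2.821 2.45 -0.462
v 1.949 1.514 0.733
v 2.463 2.447 -0.726
v 1.59 1.511 0.468
v 2.239 2.241 -1.051
v 1.367 1.305 0.143
v 2.221 1.897 -1.333
v 1.348 0.962 -0.139
v 2.414 1.525 -1.484
v 1.541 0.59 -0.289
v 2.757 1.243 -1.454
v 1.884 0.308 -0.26
v 3.141 1.14 -1.254
v 2.268 0.205 -0.06
f 2 1 5
f 2 5 3
f 3 5 6
f 3 6 4
f 5 1 7
f 5 7 6
f 6 7 8
f 6 8 4
f 7 1 9
f 7 9 8
f 8 9 10
f 8 10 4
f 9 1 11
f 9 11 10
f 10 11 12
f 10 12 4
f 11 1 13
f 11 13 12
f 12 13 14
f 12 14 4
f 13 1 15
f 13 15 14
f 14 15 16
f 14 16 4
f 15 1 17
f 15 17 16
f 16 17 18
f 16 18 4
f 17 1 19
f 17 19 18
f 18 19 20
f 18 20 4
f 19 1 2
f 19 2 20
f 20 2 3
f 20 3 4
f 22 21 25
f 22 25 23
f 23 25 26
f 23 26 24
f 25 21 27
f 25 27 26
f 26 27 28
f 26 28 24
f 27 21 29
f 27 29 28
f 28 29 30
f 28 30 24
f 29 21 31
f 29 31 30
f 30 31 32
f 30 32 24
f 31 21 33
f 31 33 32
f 32 33 34
f 32 34 24
f 33 21 35
f 33 35 34
f 34 35 36
f 34 36 24
f 35 21 37
f 35 37 36
f 36 37 38
f 36 38 24
f 37 21 39
f 37 39 38
f 38 39 40
f 38 40 24
f 39 21 41
f 39 41 40
f 40 41 42
f 40 42 24
f 41 21 43
f 41 43 42
f 42 43 44
f 42 44 24
f 43 21 22
f 43 22 44
f 44 22 23
f 44 23 24

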